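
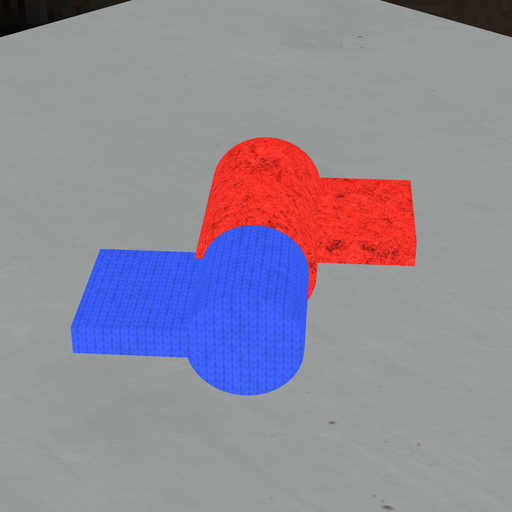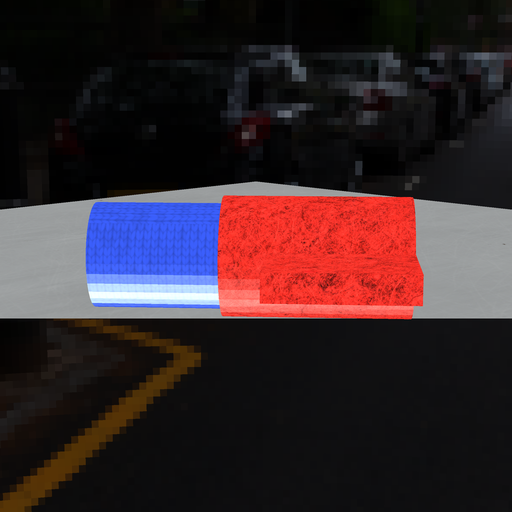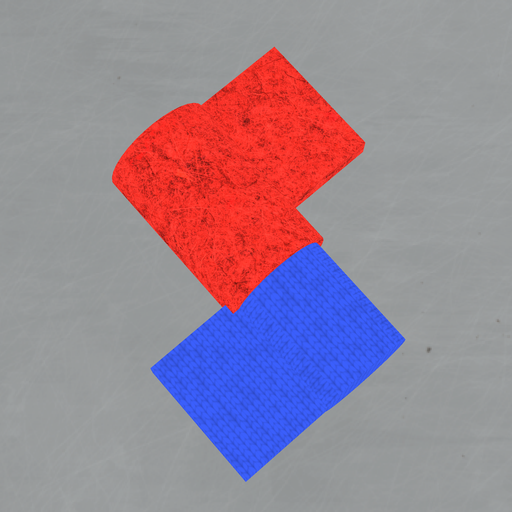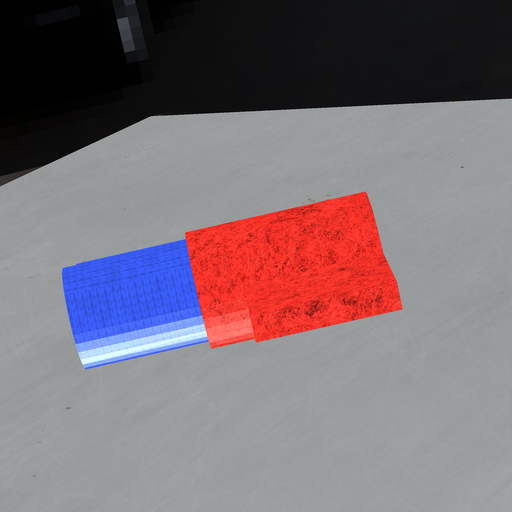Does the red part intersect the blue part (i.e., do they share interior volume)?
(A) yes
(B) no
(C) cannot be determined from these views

(A) yes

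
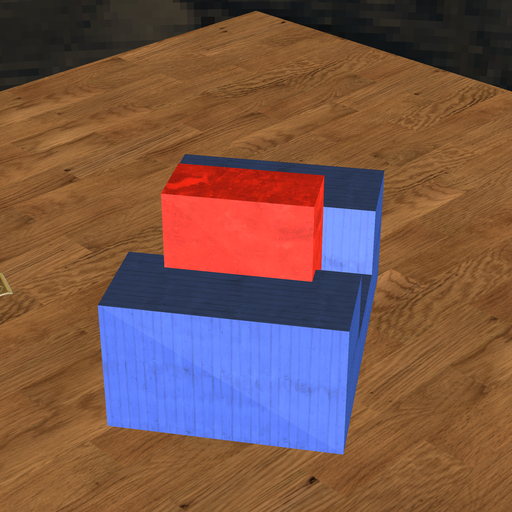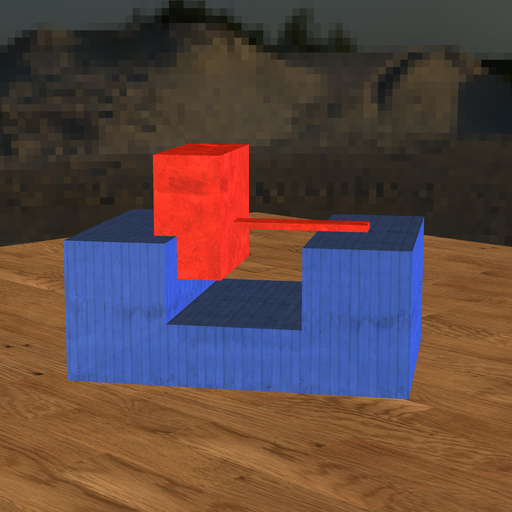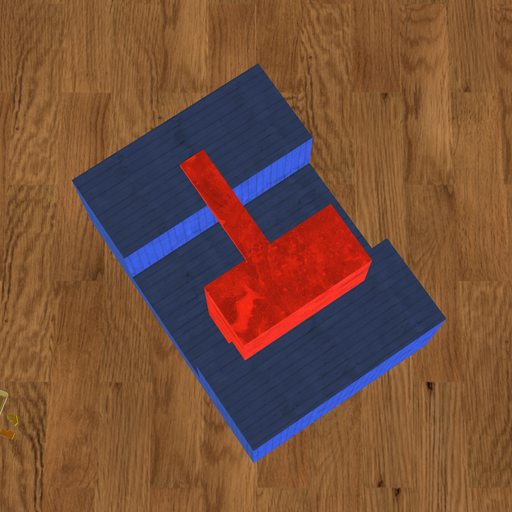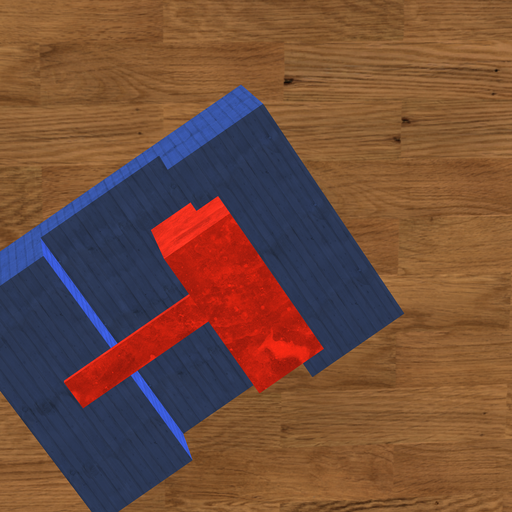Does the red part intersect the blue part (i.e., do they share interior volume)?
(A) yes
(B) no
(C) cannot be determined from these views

(A) yes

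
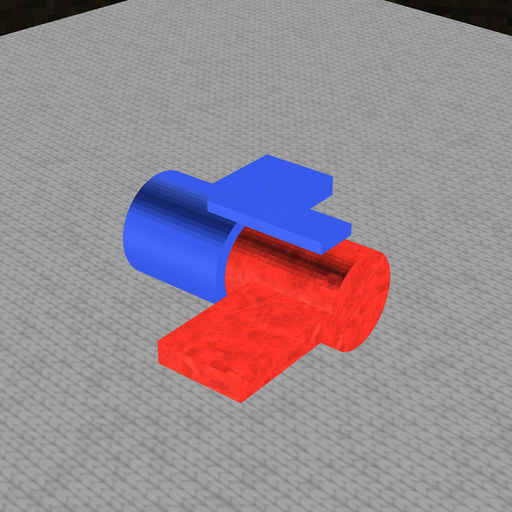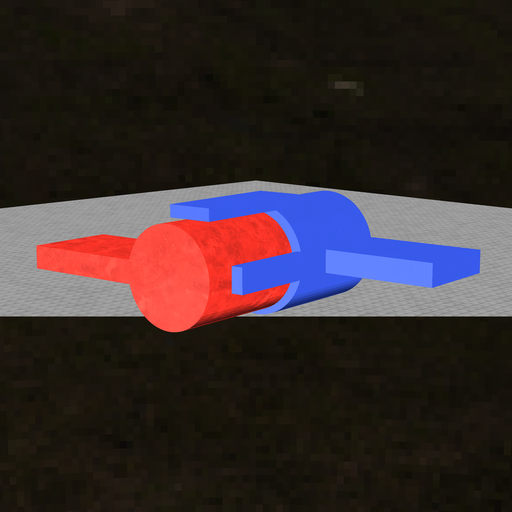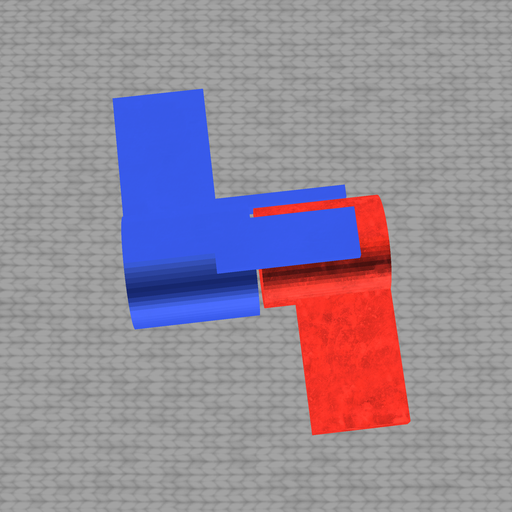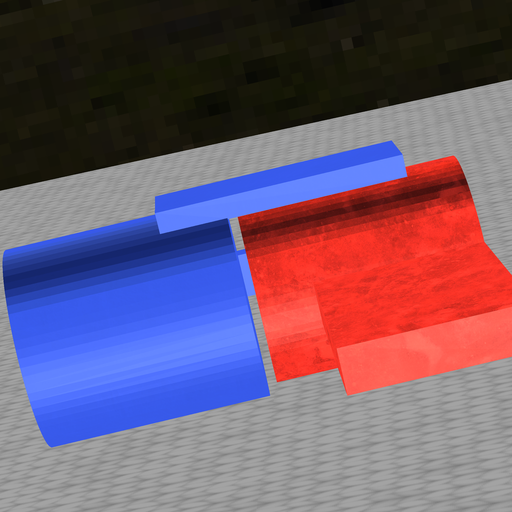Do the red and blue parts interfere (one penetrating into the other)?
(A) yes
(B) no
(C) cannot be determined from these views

(B) no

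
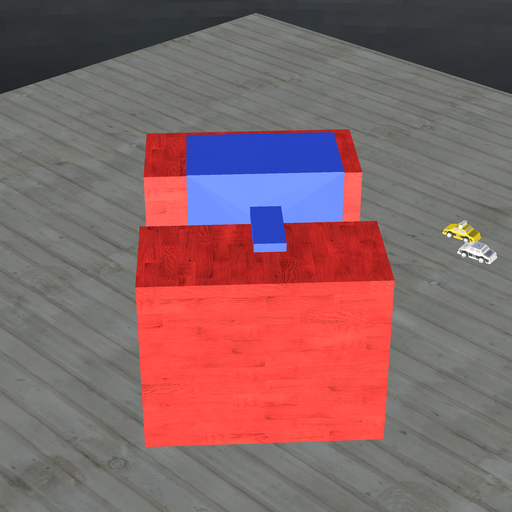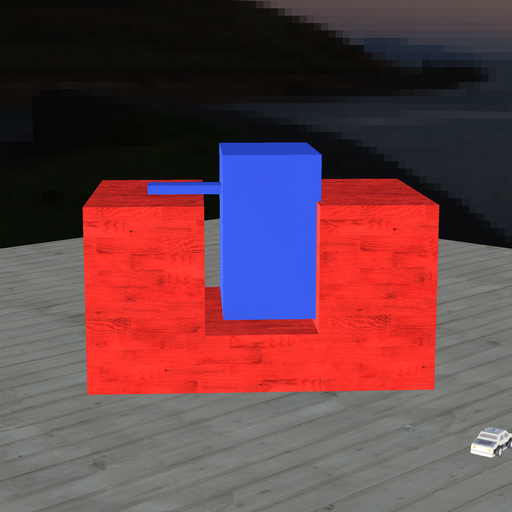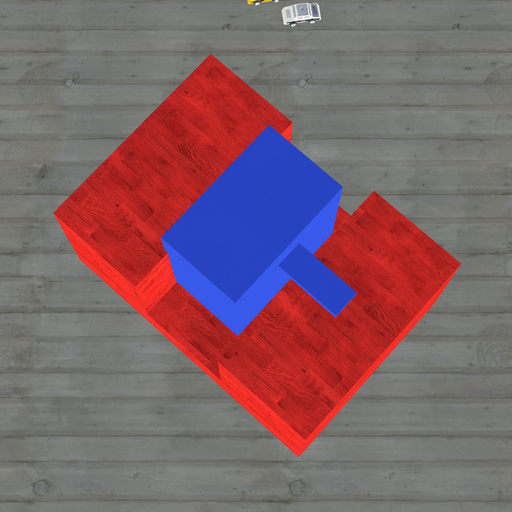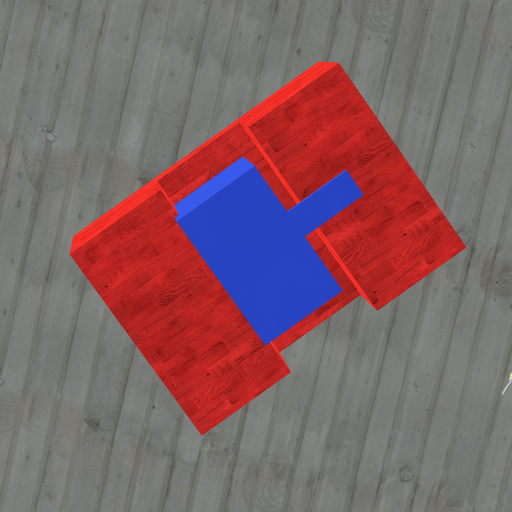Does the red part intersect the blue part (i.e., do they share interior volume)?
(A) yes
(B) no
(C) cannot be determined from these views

(A) yes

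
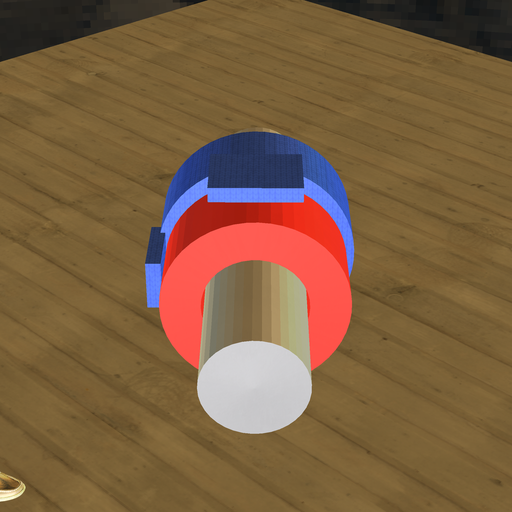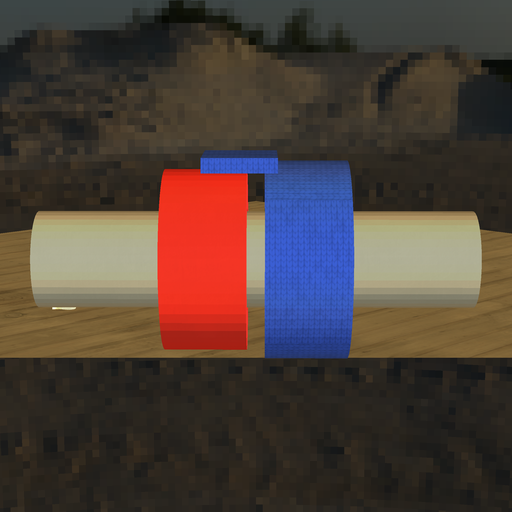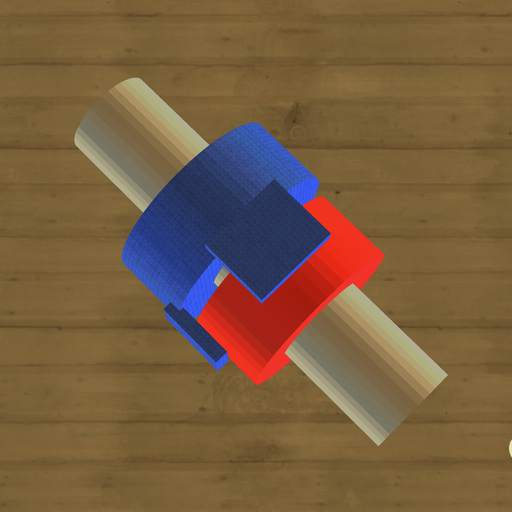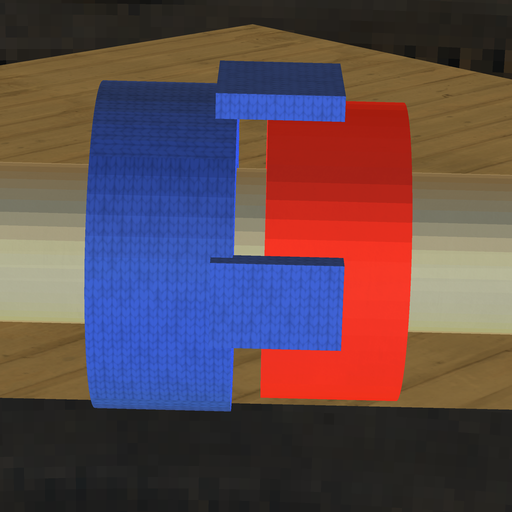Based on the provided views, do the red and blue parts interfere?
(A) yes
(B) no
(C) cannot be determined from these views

(B) no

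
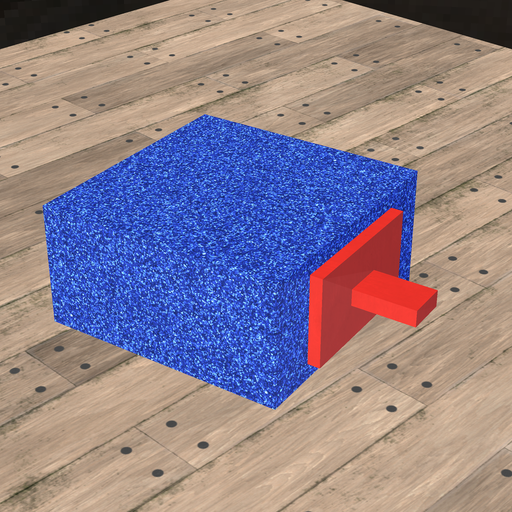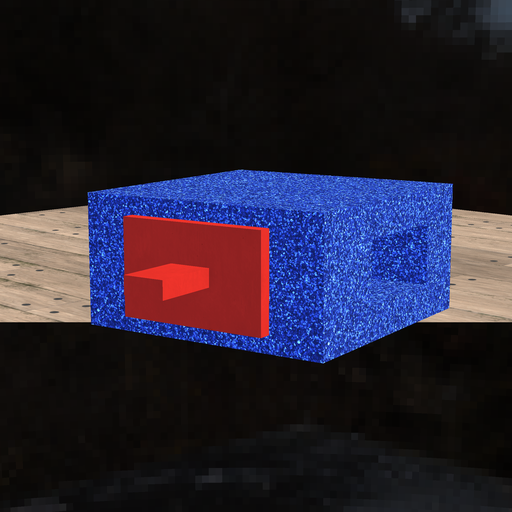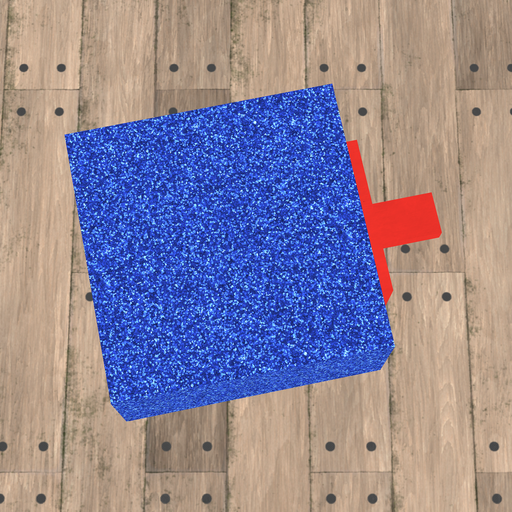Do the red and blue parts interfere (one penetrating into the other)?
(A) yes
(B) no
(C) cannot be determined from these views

(C) cannot be determined from these views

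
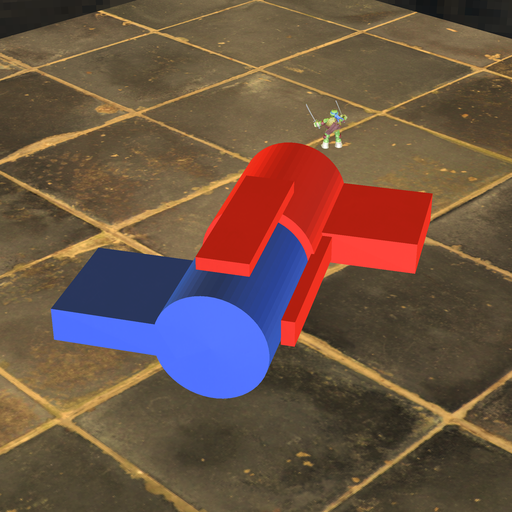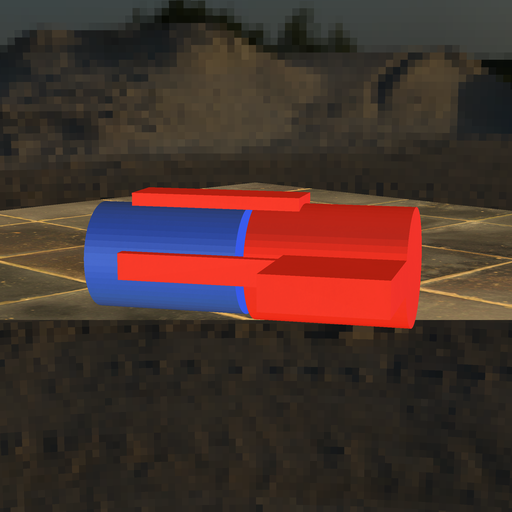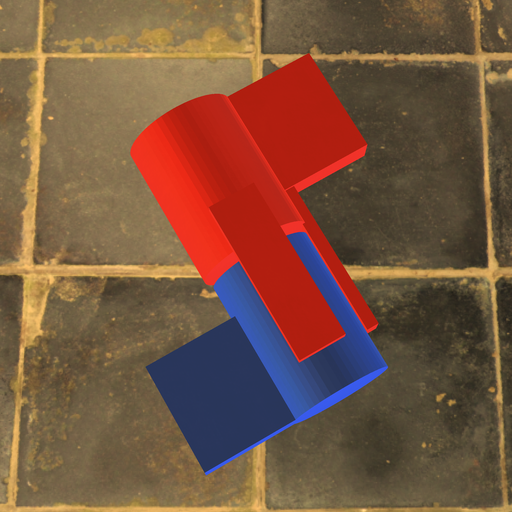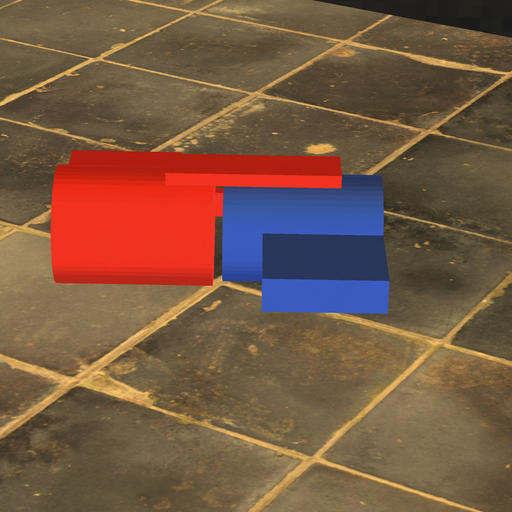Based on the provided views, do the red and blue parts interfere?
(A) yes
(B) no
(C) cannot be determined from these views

(B) no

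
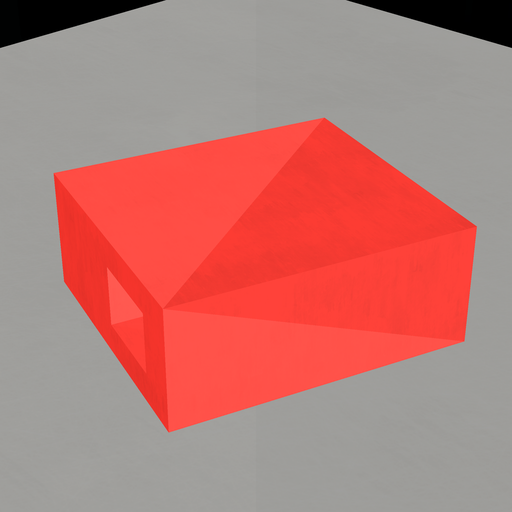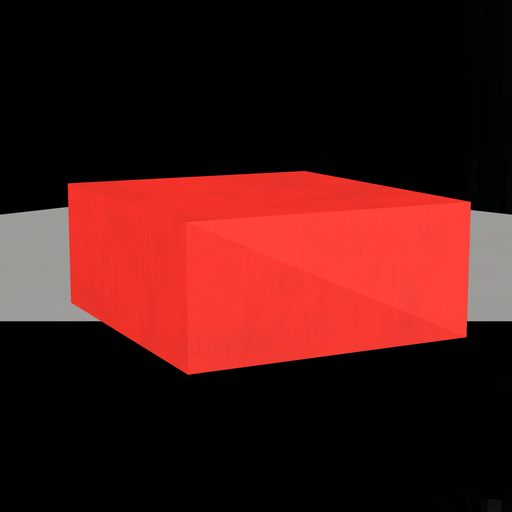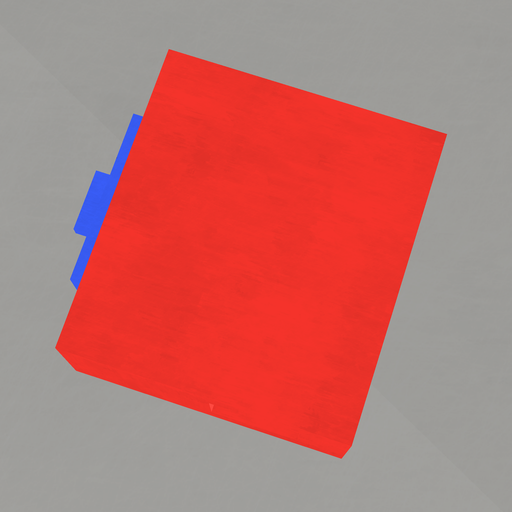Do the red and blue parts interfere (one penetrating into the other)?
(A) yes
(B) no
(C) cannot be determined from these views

(C) cannot be determined from these views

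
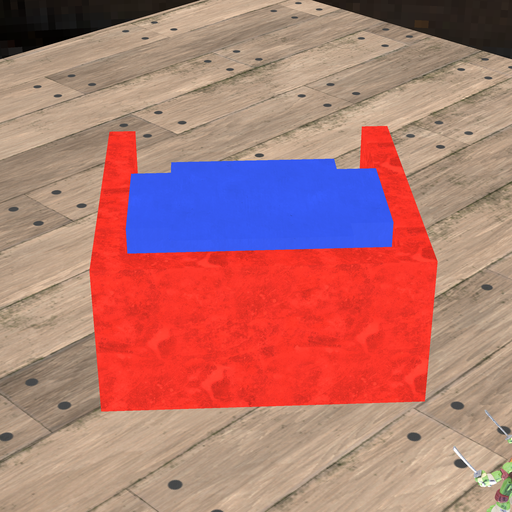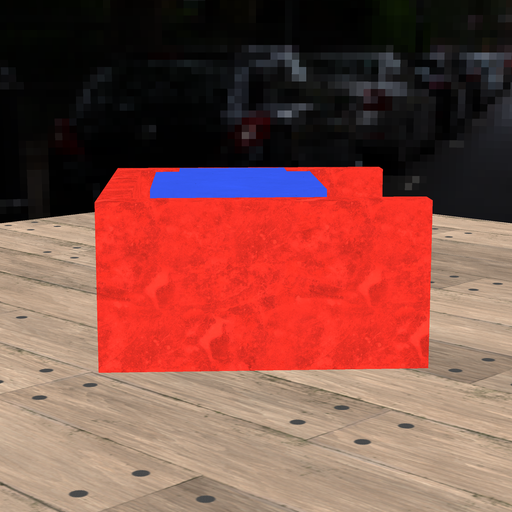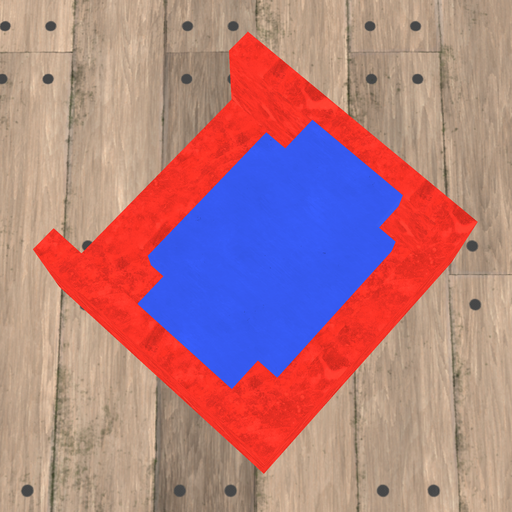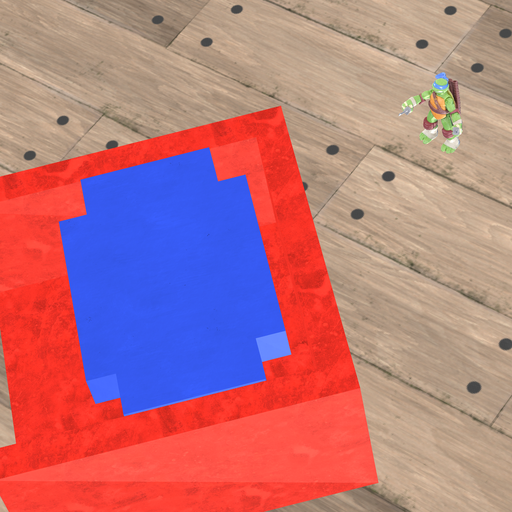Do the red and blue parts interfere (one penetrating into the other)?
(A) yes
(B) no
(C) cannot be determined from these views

(B) no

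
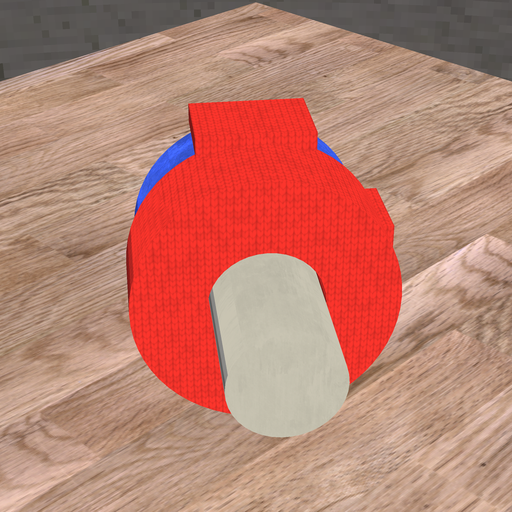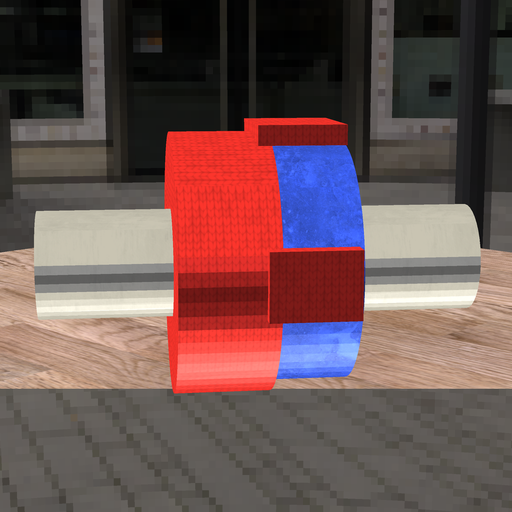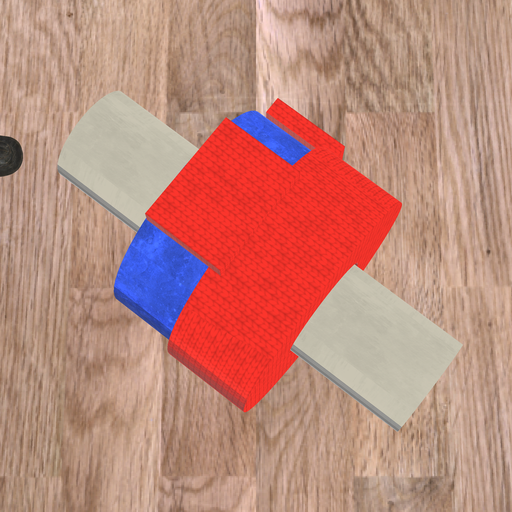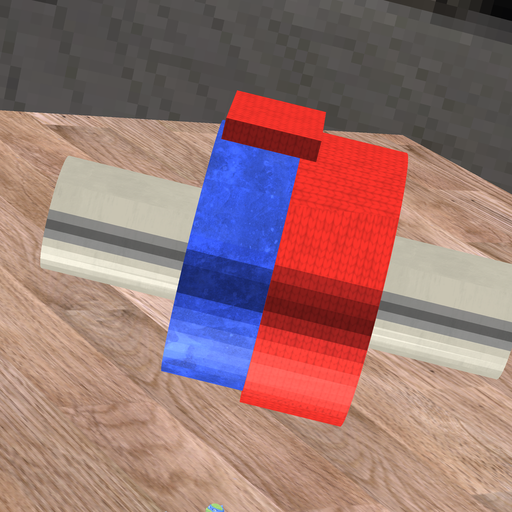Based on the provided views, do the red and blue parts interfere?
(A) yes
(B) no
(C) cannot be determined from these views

(A) yes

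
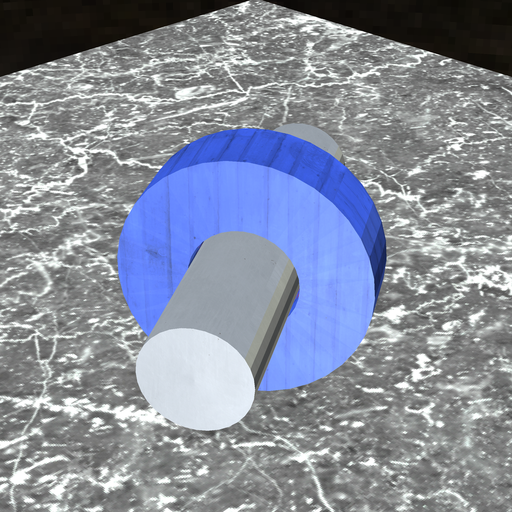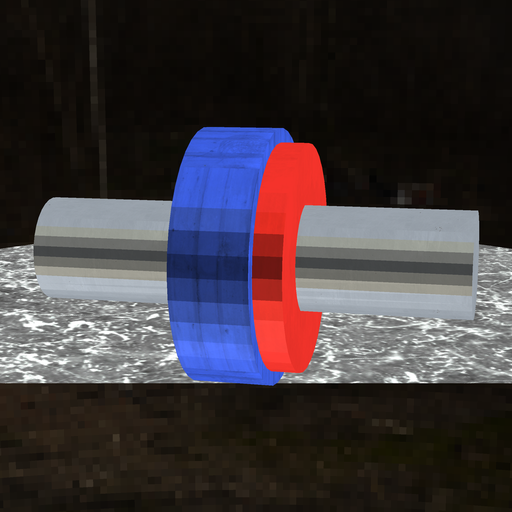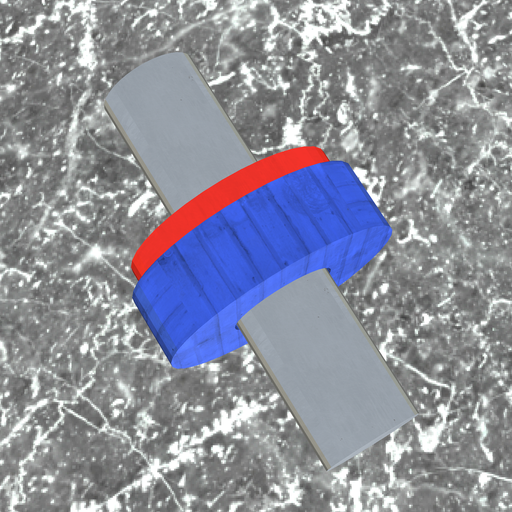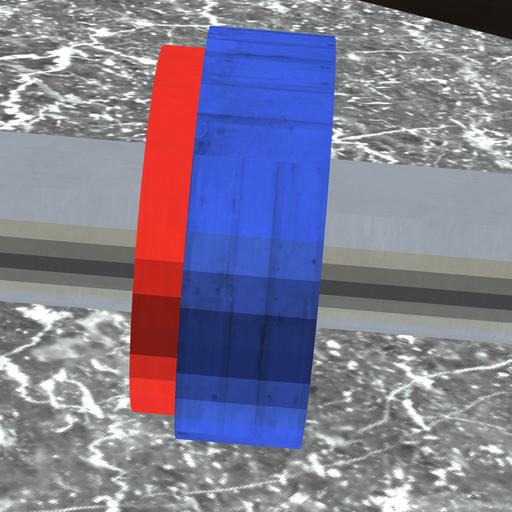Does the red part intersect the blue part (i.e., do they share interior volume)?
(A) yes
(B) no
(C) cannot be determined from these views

(A) yes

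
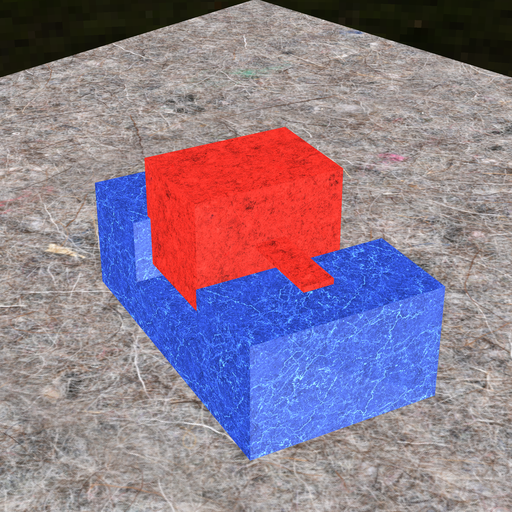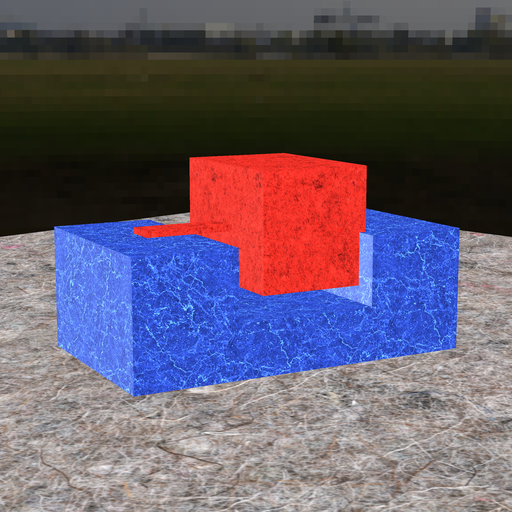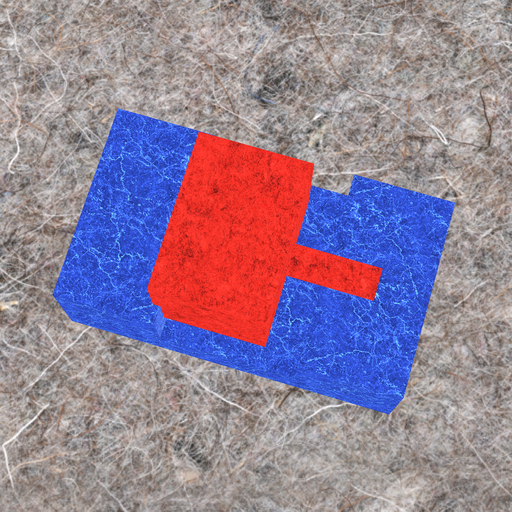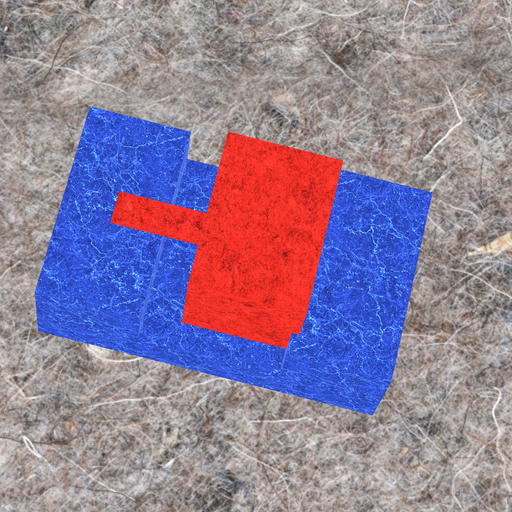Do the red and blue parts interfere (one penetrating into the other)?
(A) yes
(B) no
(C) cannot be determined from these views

(A) yes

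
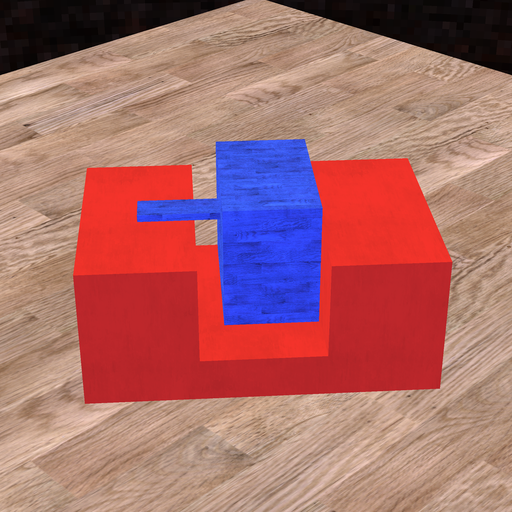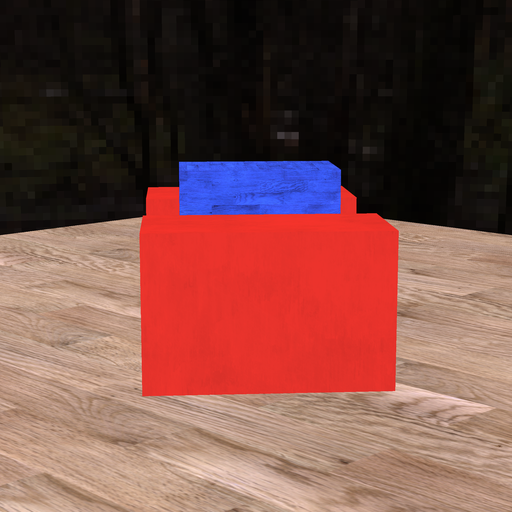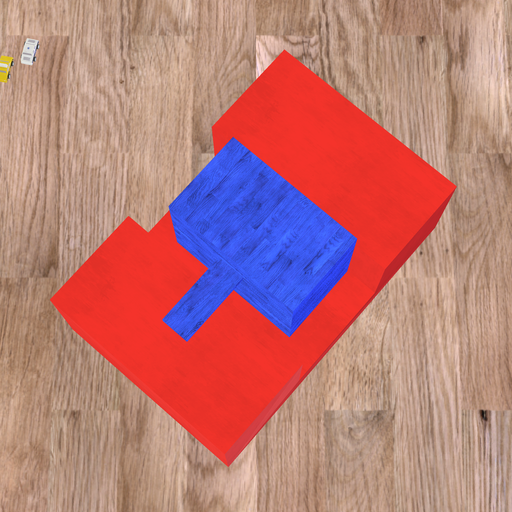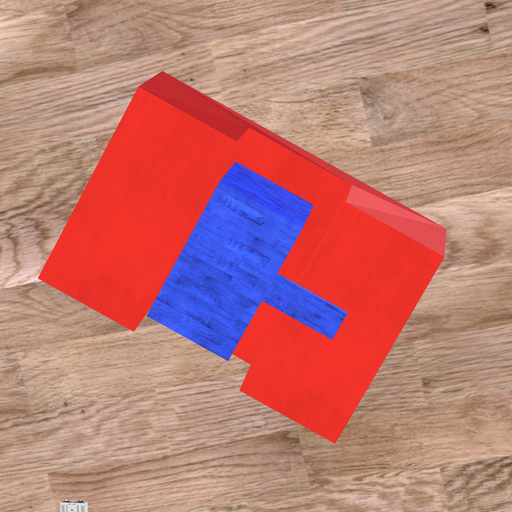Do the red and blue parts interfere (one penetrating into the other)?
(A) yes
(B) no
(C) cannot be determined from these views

(B) no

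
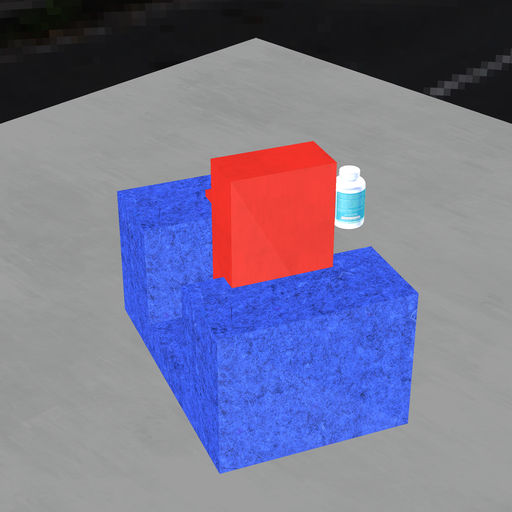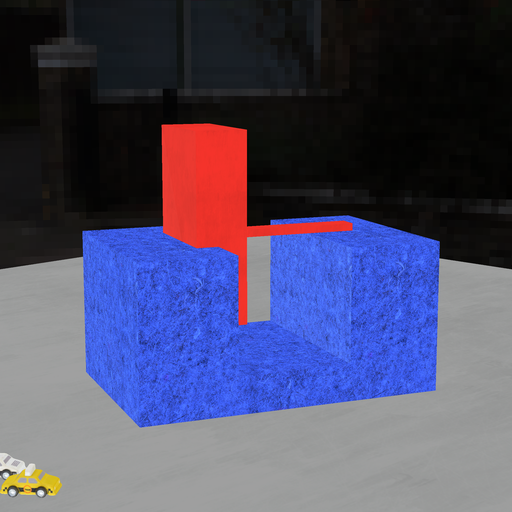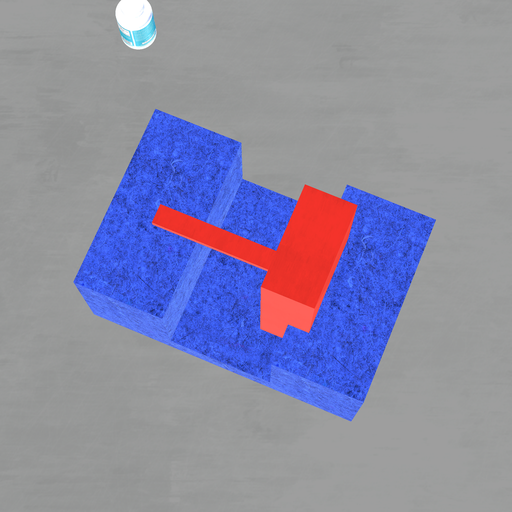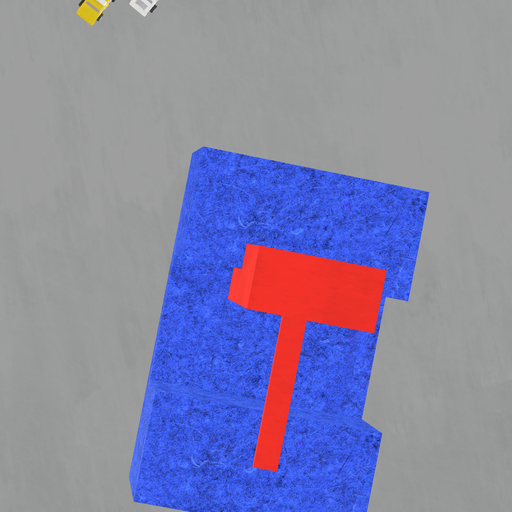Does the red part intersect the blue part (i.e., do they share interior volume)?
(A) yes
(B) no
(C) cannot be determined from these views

(A) yes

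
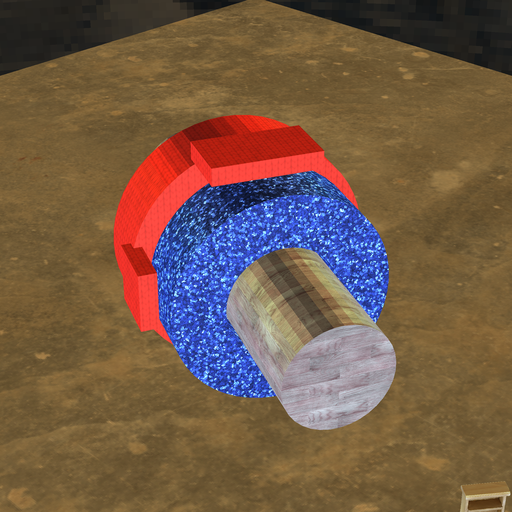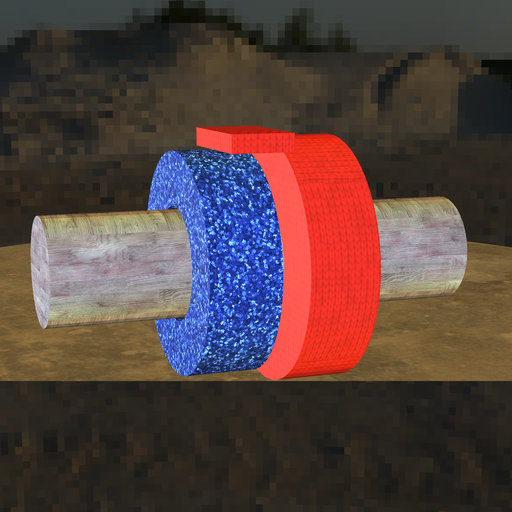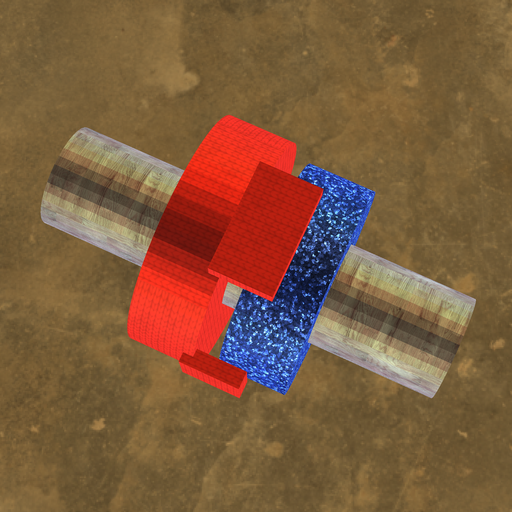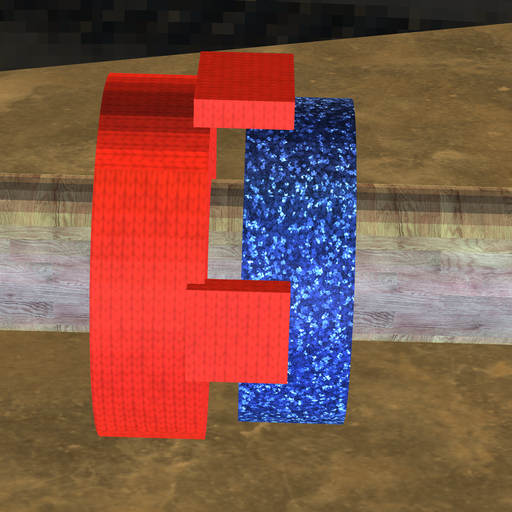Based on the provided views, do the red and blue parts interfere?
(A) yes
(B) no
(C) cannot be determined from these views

(B) no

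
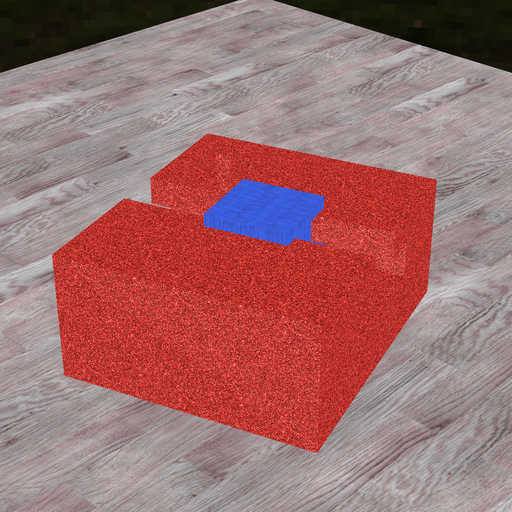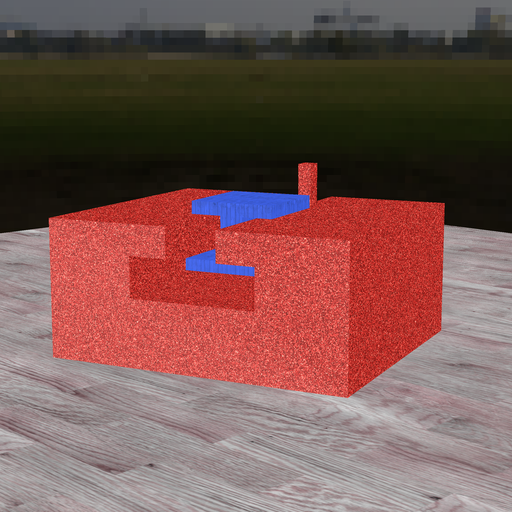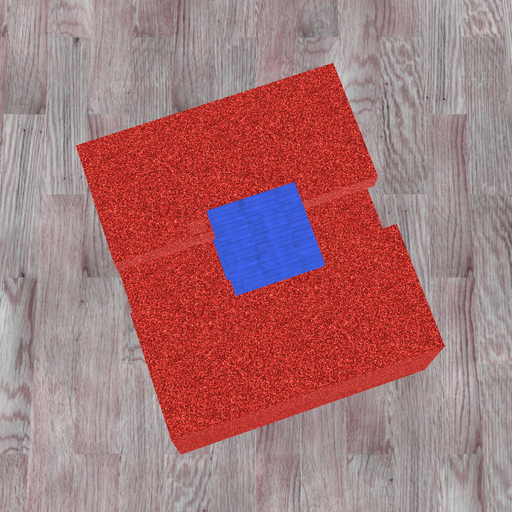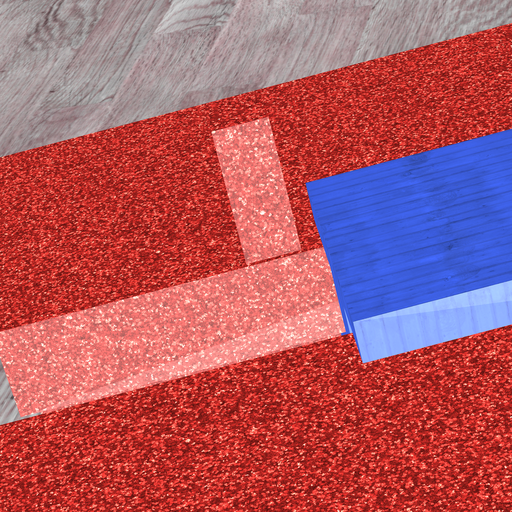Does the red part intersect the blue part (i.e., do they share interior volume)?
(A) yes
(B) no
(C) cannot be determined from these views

(B) no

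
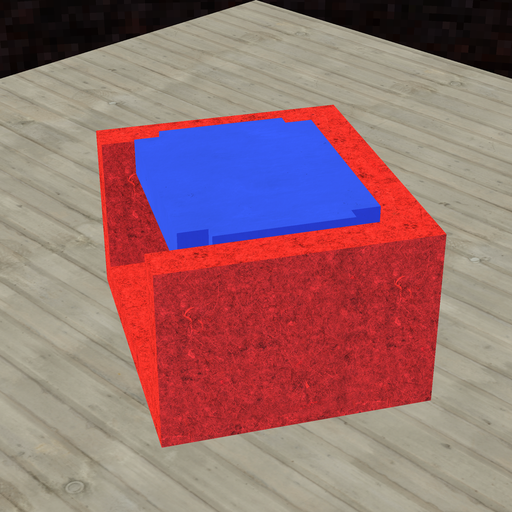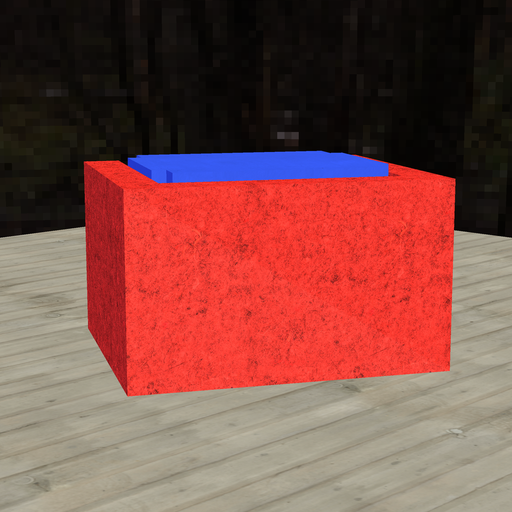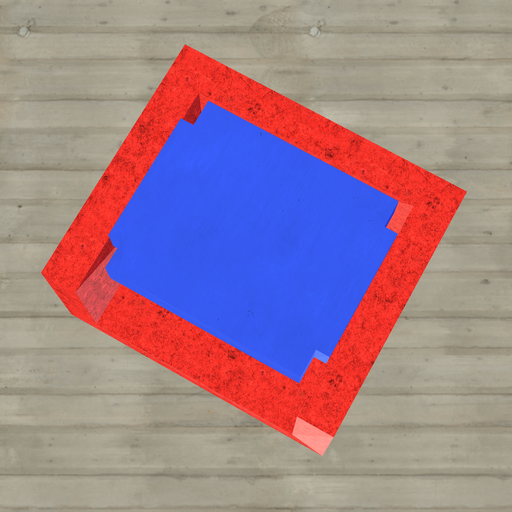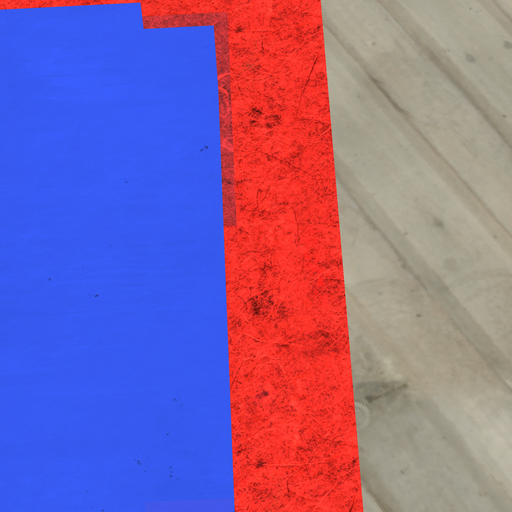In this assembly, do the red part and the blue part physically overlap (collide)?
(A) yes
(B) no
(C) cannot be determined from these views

(B) no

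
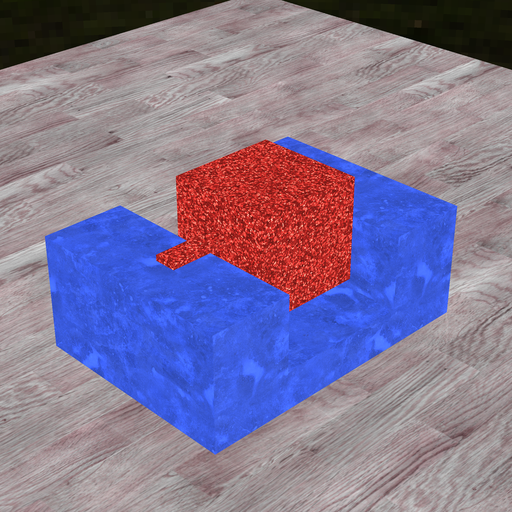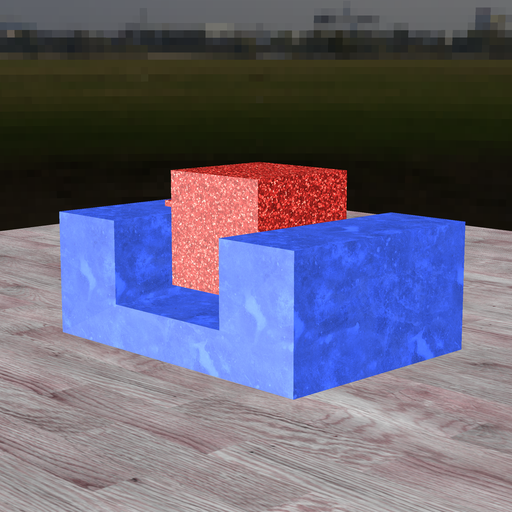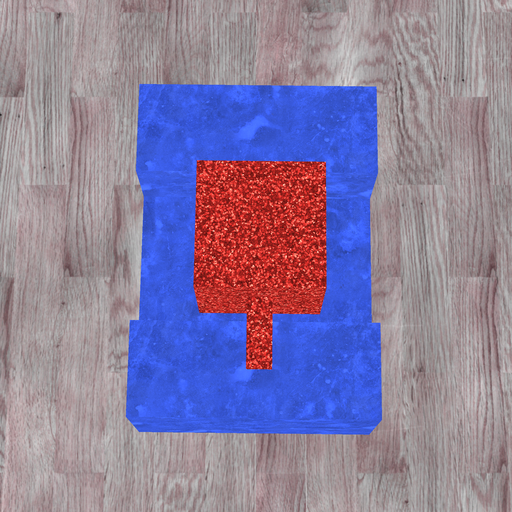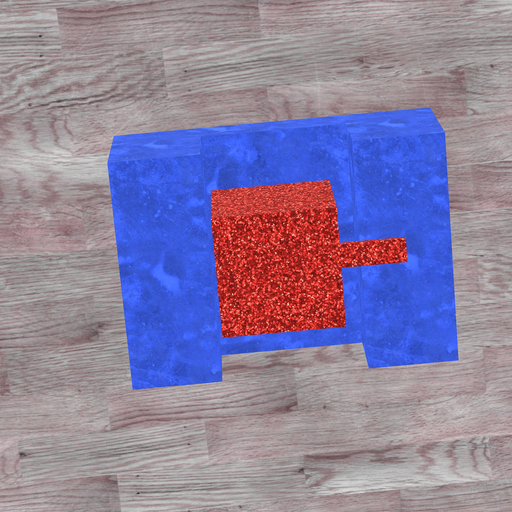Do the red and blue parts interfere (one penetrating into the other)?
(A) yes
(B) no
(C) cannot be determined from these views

(B) no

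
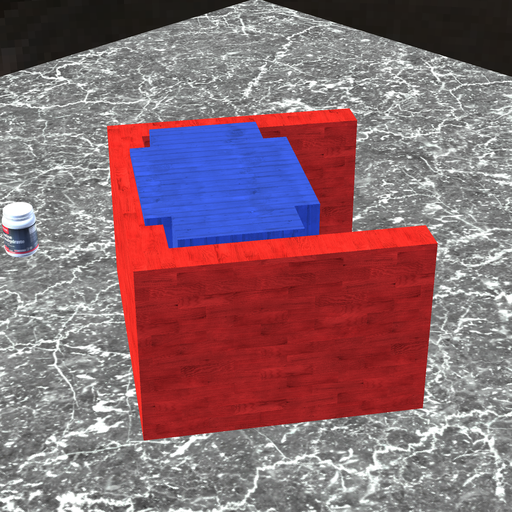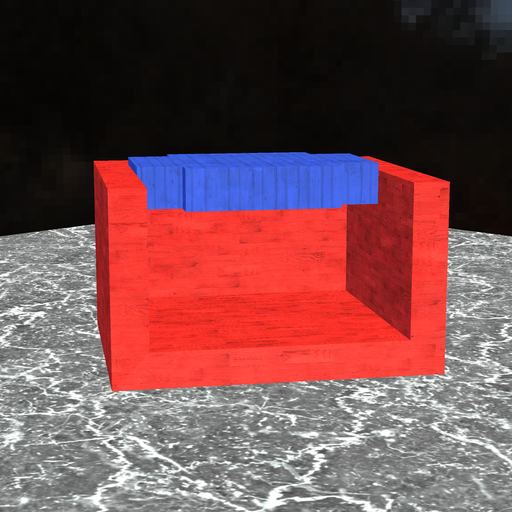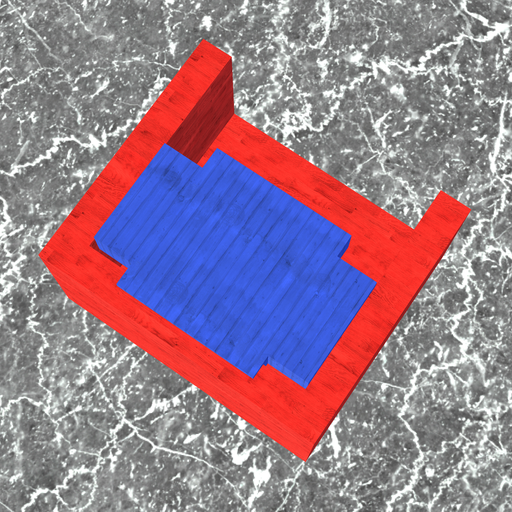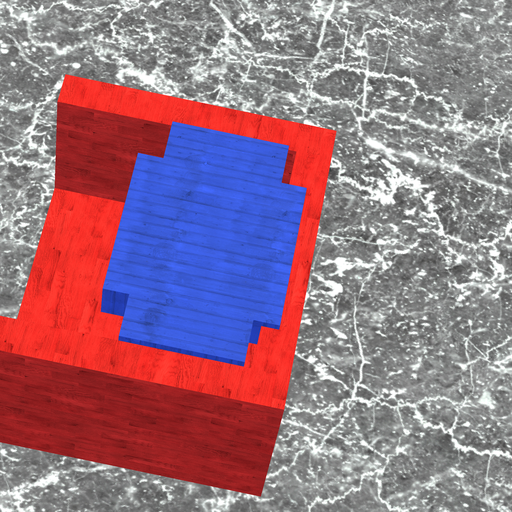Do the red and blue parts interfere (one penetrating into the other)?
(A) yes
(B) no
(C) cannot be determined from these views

(A) yes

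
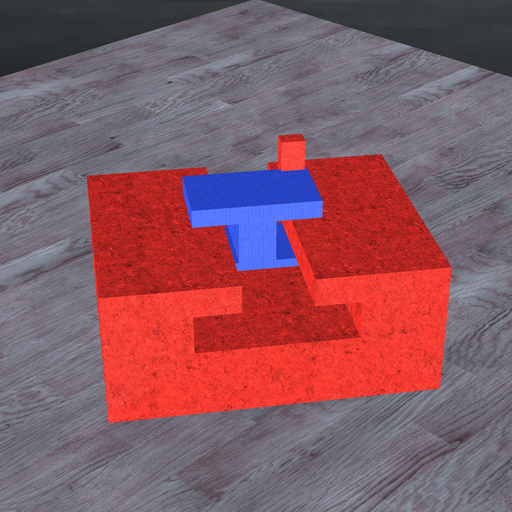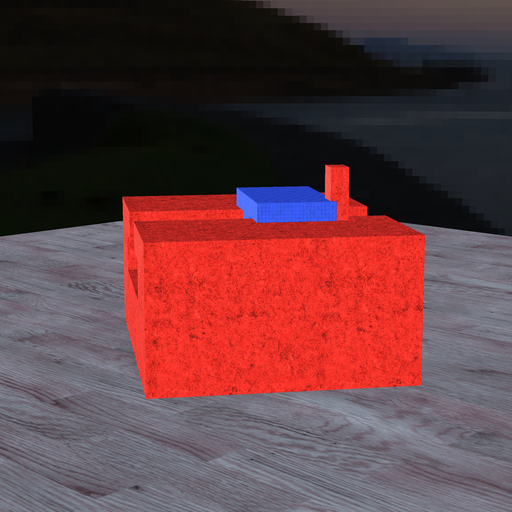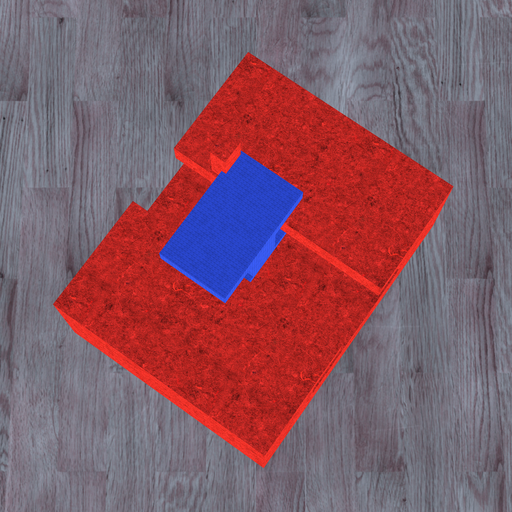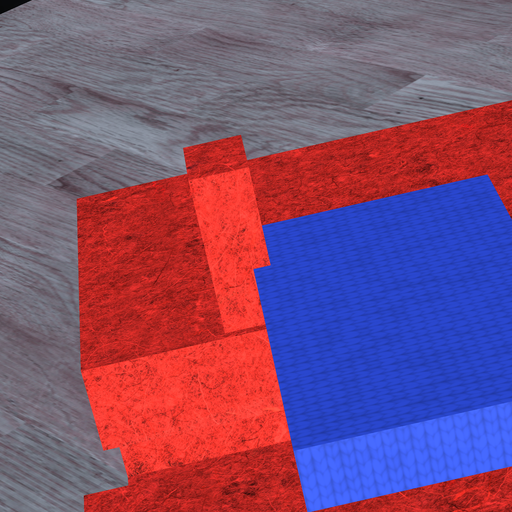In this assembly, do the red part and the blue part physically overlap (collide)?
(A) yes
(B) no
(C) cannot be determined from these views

(A) yes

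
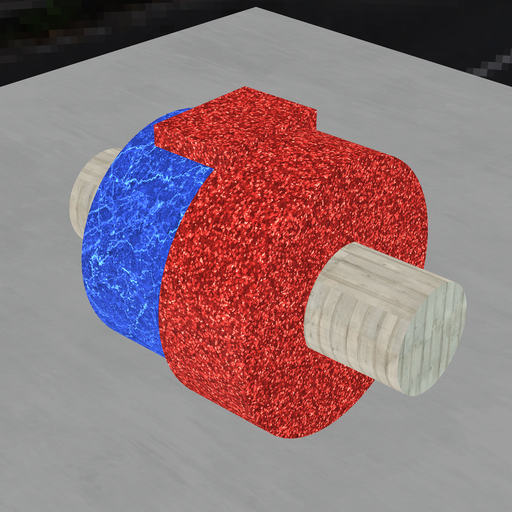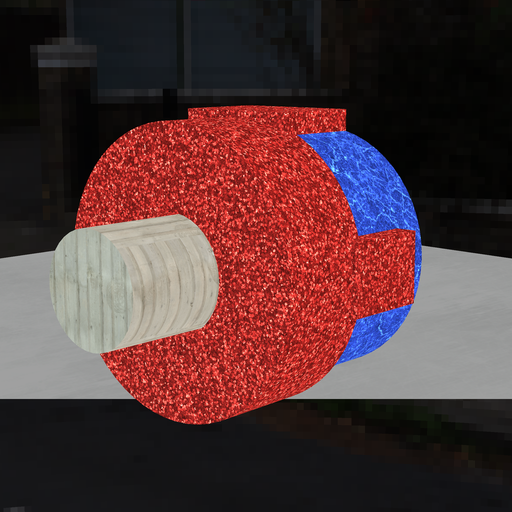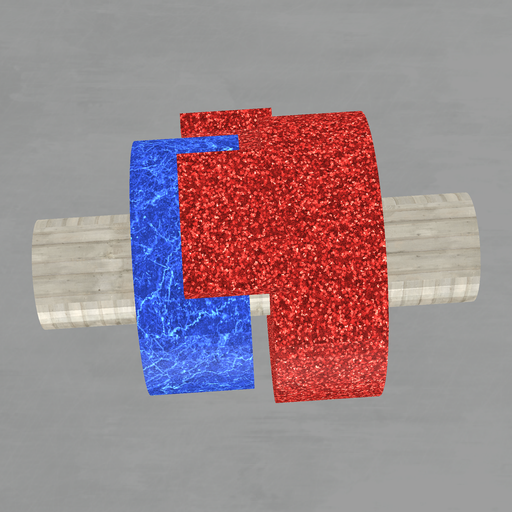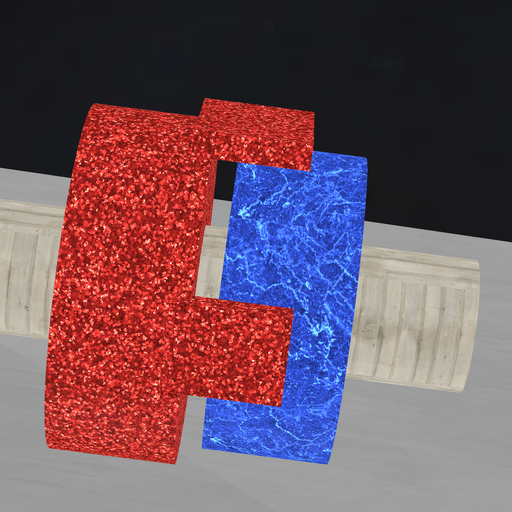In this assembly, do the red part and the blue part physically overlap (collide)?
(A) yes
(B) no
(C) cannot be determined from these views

(B) no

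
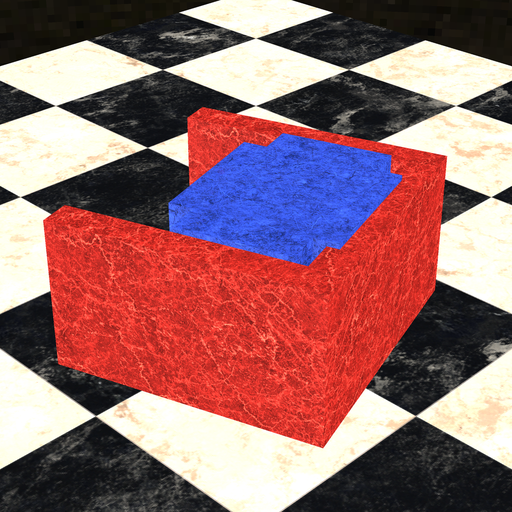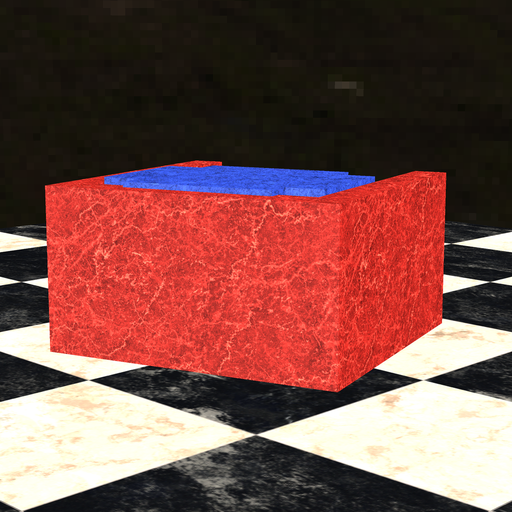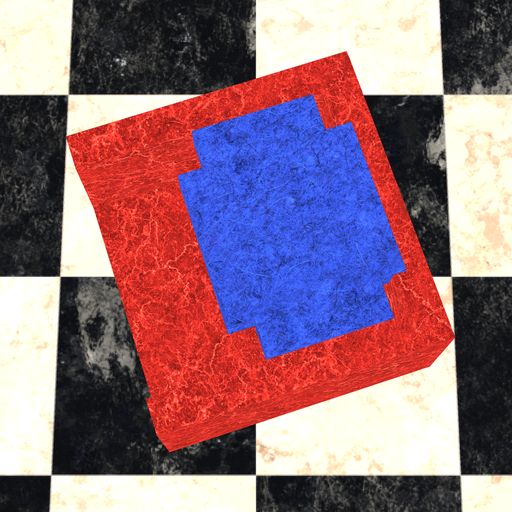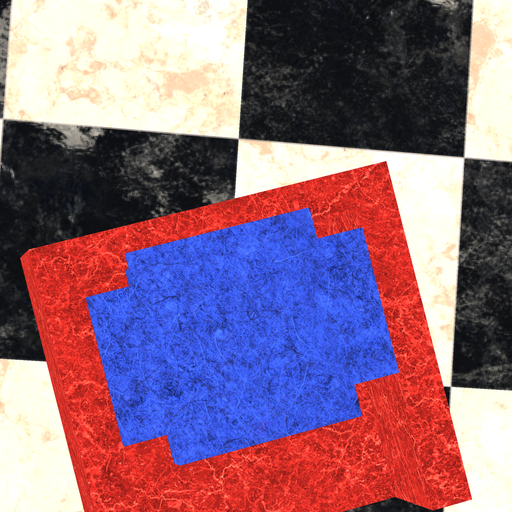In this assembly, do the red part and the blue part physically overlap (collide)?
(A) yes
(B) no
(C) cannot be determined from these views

(A) yes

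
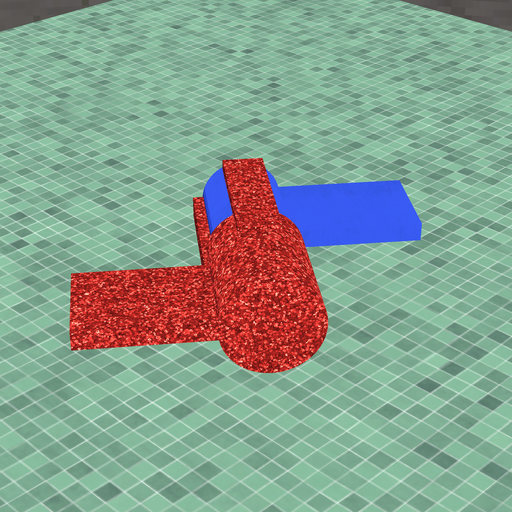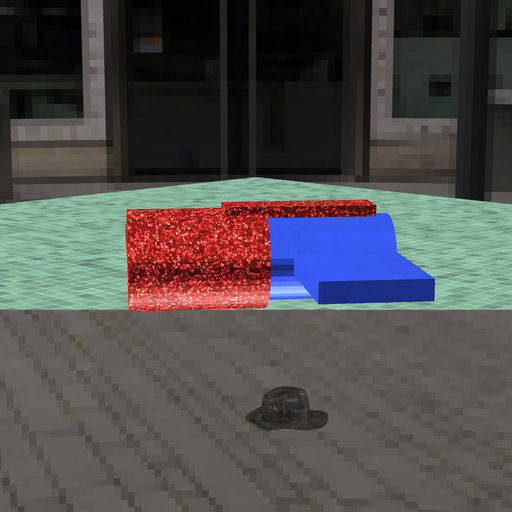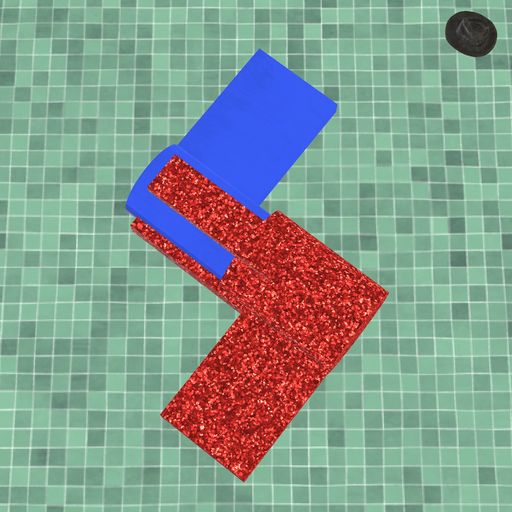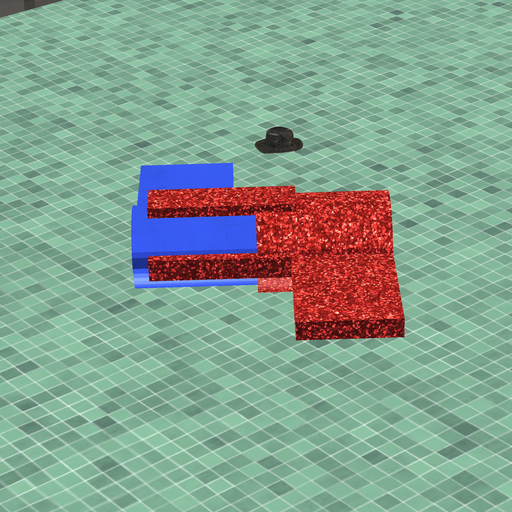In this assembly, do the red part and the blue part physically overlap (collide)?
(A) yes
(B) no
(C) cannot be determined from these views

(A) yes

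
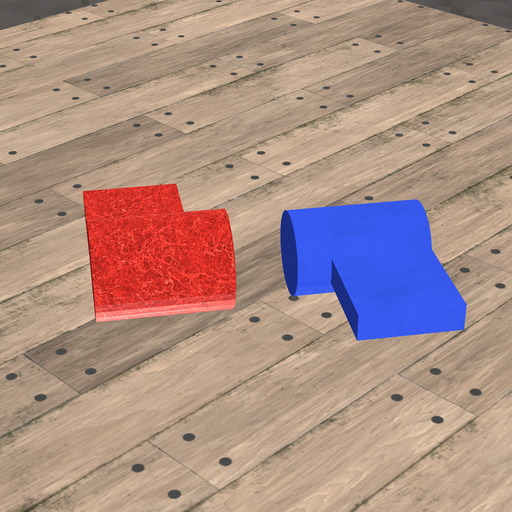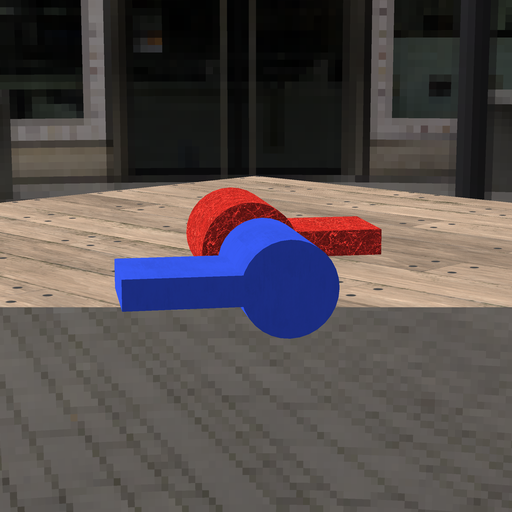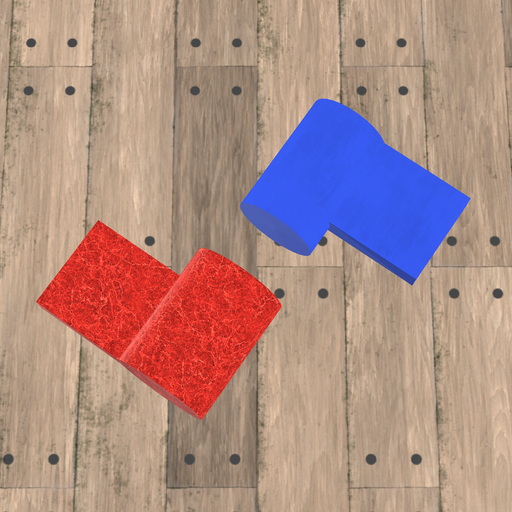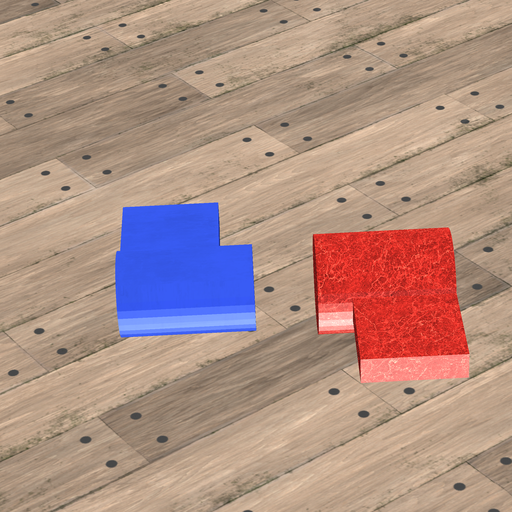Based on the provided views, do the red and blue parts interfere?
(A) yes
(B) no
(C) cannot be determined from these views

(B) no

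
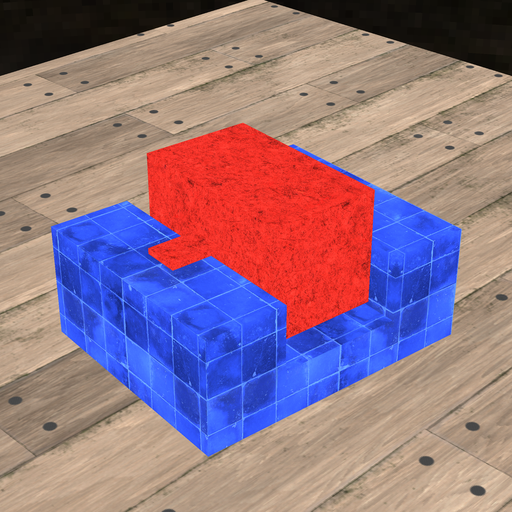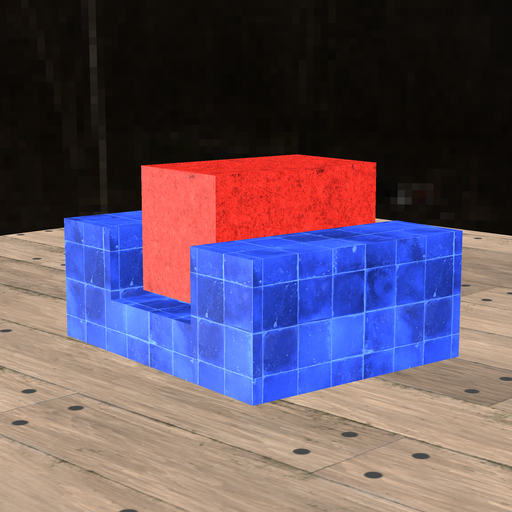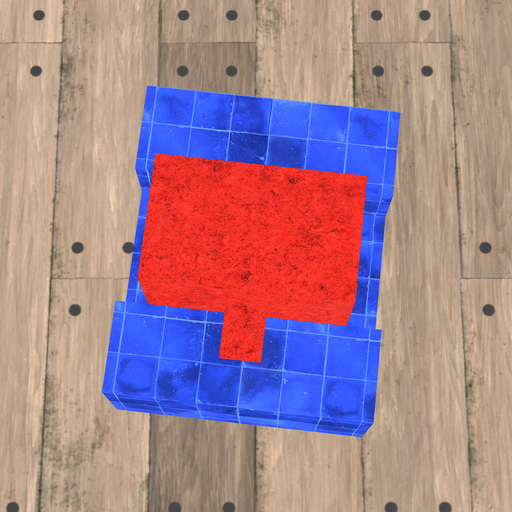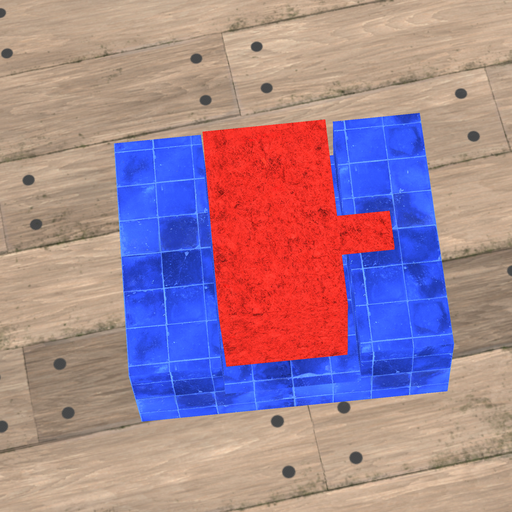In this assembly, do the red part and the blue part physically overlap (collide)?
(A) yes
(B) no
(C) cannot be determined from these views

(B) no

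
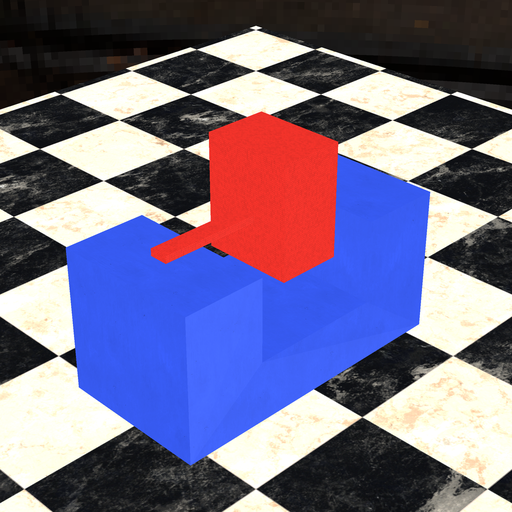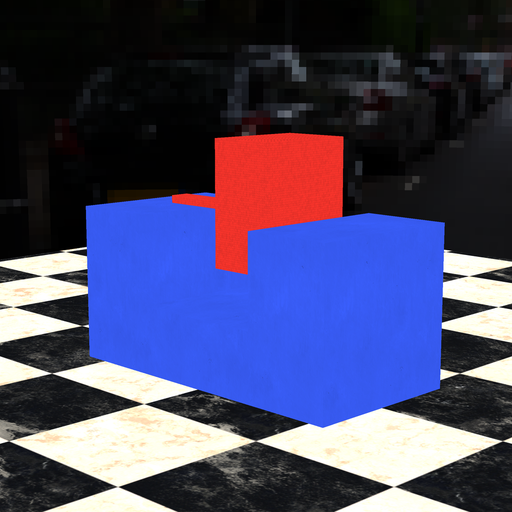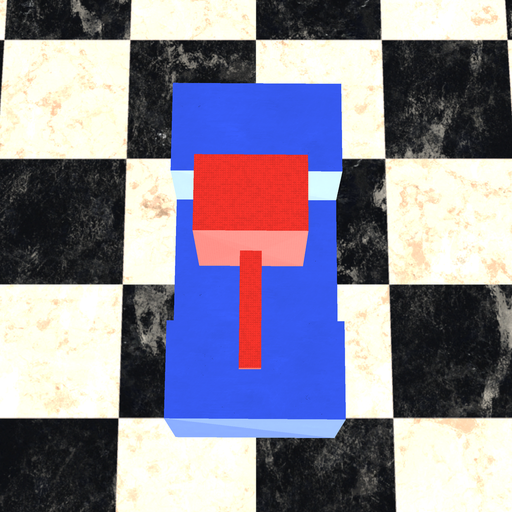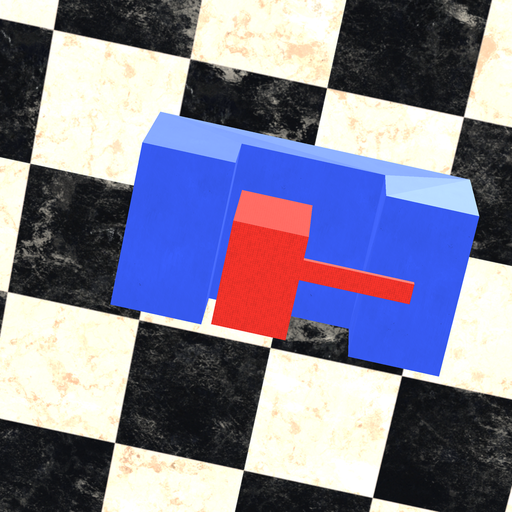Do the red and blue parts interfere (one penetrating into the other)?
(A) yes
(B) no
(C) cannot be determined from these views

(B) no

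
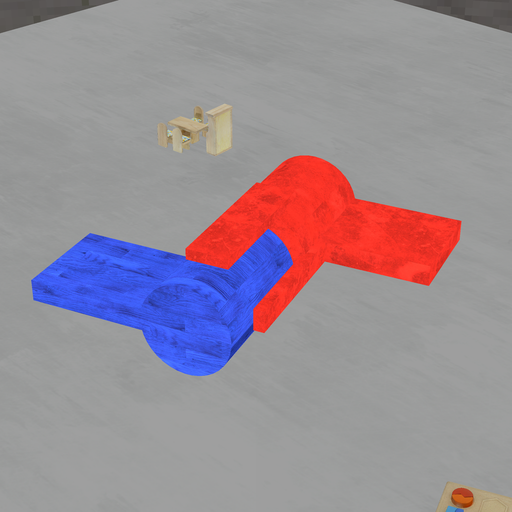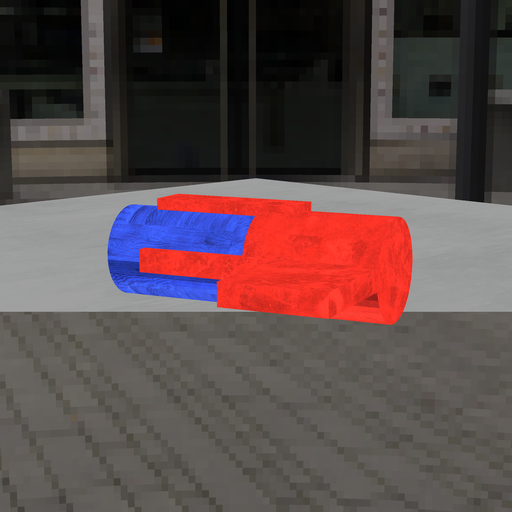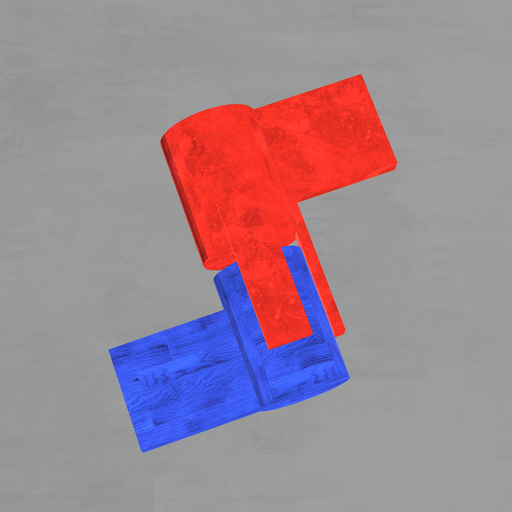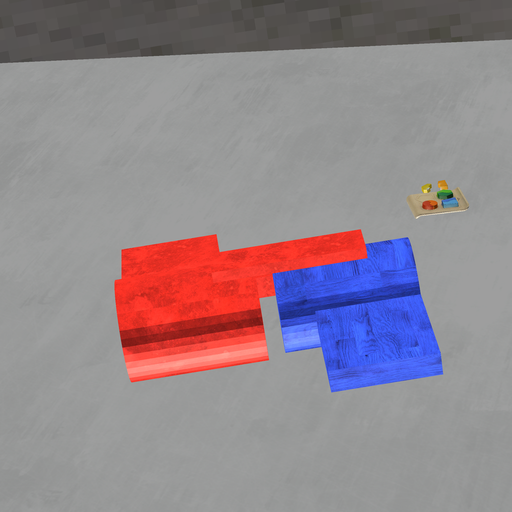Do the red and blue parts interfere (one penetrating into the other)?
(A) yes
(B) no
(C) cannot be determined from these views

(B) no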